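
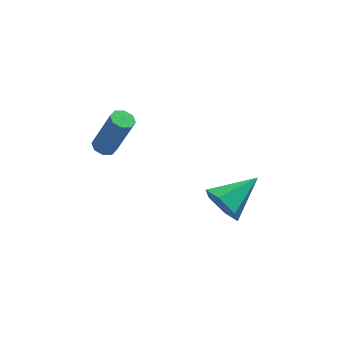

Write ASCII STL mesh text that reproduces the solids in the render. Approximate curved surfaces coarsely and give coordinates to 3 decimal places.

solid 
facet normal -0.360 0.150 -0.921
outer loop
vertex -3.209 1.184 2.407
vertex -3.592 0.83 2.499
vertex -3.542 1.354 2.565
endloop
endfacet
facet normal 0.444 0.895 -0.027
outer loop
vertex -3.209 1.184 2.407
vertex -3.542 1.354 2.565
vertex -2.444 0.864 4.369
endloop
endfacet
facet normal 0.443 0.896 -0.026
outer loop
vertex -2.444 0.864 4.369
vertex -3.542 1.354 2.565
vertex -2.777 1.033 4.527
endloop
endfacet
facet normal 0.360 -0.151 0.921
outer loop
vertex -2.444 0.864 4.369
vertex -2.777 1.033 4.527
vertex -2.828 0.51 4.461
endloop
endfacet
facet normal -0.359 0.150 -0.921
outer loop
vertex -3.542 1.354 2.565
vertex -3.592 0.83 2.499
vertex -3.905 1.217 2.684
endloop
endfacet
facet normal -0.267 0.929 0.256
outer loop
vertex -3.542 1.354 2.565
vertex -3.905 1.217 2.684
vertex -2.777 1.033 4.527
endloop
endfacet
facet normal -0.267 0.929 0.256
outer loop
vertex -2.777 1.033 4.527
vertex -3.905 1.217 2.684
vertex -3.14 0.896 4.646
endloop
endfacet
facet normal 0.359 -0.151 0.921
outer loop
vertex -2.777 1.033 4.527
vertex -3.14 0.896 4.646
vertex -2.828 0.51 4.461
endloop
endfacet
facet normal -0.359 0.150 -0.921
outer loop
vertex -3.905 1.217 2.684
vertex -3.592 0.83 2.499
vertex -4.085 0.853 2.695
endloop
endfacet
facet normal -0.821 0.418 0.389
outer loop
vertex -3.905 1.217 2.684
vertex -4.085 0.853 2.695
vertex -3.14 0.896 4.646
endloop
endfacet
facet normal -0.821 0.419 0.388
outer loop
vertex -3.14 0.896 4.646
vertex -4.085 0.853 2.695
vertex -3.32 0.533 4.657
endloop
endfacet
facet normal 0.360 -0.151 0.921
outer loop
vertex -3.14 0.896 4.646
vertex -3.32 0.533 4.657
vertex -2.828 0.51 4.461
endloop
endfacet
facet normal -0.359 0.150 -0.921
outer loop
vertex -4.085 0.853 2.695
vertex -3.592 0.83 2.499
vertex -3.976 0.476 2.591
endloop
endfacet
facet normal -0.894 -0.339 0.293
outer loop
vertex -4.085 0.853 2.695
vertex -3.976 0.476 2.591
vertex -3.32 0.533 4.657
endloop
endfacet
facet normal -0.894 -0.339 0.293
outer loop
vertex -3.32 0.533 4.657
vertex -3.976 0.476 2.591
vertex -3.211 0.156 4.553
endloop
endfacet
facet normal 0.360 -0.150 0.921
outer loop
vertex -3.32 0.533 4.657
vertex -3.211 0.156 4.553
vertex -2.828 0.51 4.461
endloop
endfacet
facet normal -0.360 0.151 -0.921
outer loop
vertex -3.976 0.476 2.591
vertex -3.592 0.83 2.499
vertex -3.643 0.307 2.433
endloop
endfacet
facet normal -0.442 -0.896 0.026
outer loop
vertex -3.976 0.476 2.591
vertex -3.643 0.307 2.433
vertex -3.211 0.156 4.553
endloop
endfacet
facet normal -0.444 -0.895 0.027
outer loop
vertex -3.211 0.156 4.553
vertex -3.643 0.307 2.433
vertex -2.878 -0.014 4.395
endloop
endfacet
facet normal 0.360 -0.150 0.921
outer loop
vertex -3.211 0.156 4.553
vertex -2.878 -0.014 4.395
vertex -2.828 0.51 4.461
endloop
endfacet
facet normal -0.359 0.151 -0.921
outer loop
vertex -3.643 0.307 2.433
vertex -3.592 0.83 2.499
vertex -3.28 0.444 2.314
endloop
endfacet
facet normal 0.267 -0.929 -0.256
outer loop
vertex -3.643 0.307 2.433
vertex -3.28 0.444 2.314
vertex -2.878 -0.014 4.395
endloop
endfacet
facet normal 0.267 -0.929 -0.256
outer loop
vertex -2.878 -0.014 4.395
vertex -3.28 0.444 2.314
vertex -2.515 0.123 4.276
endloop
endfacet
facet normal 0.359 -0.150 0.921
outer loop
vertex -2.878 -0.014 4.395
vertex -2.515 0.123 4.276
vertex -2.828 0.51 4.461
endloop
endfacet
facet normal -0.360 0.151 -0.921
outer loop
vertex -3.28 0.444 2.314
vertex -3.592 0.83 2.499
vertex -3.1 0.807 2.303
endloop
endfacet
facet normal 0.821 -0.419 -0.389
outer loop
vertex -3.28 0.444 2.314
vertex -3.1 0.807 2.303
vertex -2.515 0.123 4.276
endloop
endfacet
facet normal 0.821 -0.418 -0.388
outer loop
vertex -2.515 0.123 4.276
vertex -3.1 0.807 2.303
vertex -2.335 0.487 4.265
endloop
endfacet
facet normal 0.359 -0.150 0.921
outer loop
vertex -2.515 0.123 4.276
vertex -2.335 0.487 4.265
vertex -2.828 0.51 4.461
endloop
endfacet
facet normal -0.360 0.150 -0.921
outer loop
vertex -3.1 0.807 2.303
vertex -3.592 0.83 2.499
vertex -3.209 1.184 2.407
endloop
endfacet
facet normal 0.894 0.339 -0.293
outer loop
vertex -3.1 0.807 2.303
vertex -3.209 1.184 2.407
vertex -2.335 0.487 4.265
endloop
endfacet
facet normal 0.894 0.339 -0.293
outer loop
vertex -2.335 0.487 4.265
vertex -3.209 1.184 2.407
vertex -2.444 0.864 4.369
endloop
endfacet
facet normal 0.359 -0.150 0.921
outer loop
vertex -2.335 0.487 4.265
vertex -2.444 0.864 4.369
vertex -2.828 0.51 4.461
endloop
endfacet
facet normal -0.743 -0.549 -0.382
outer loop
vertex 1.686 0.028 -1.645
vertex 1.053 0.439 -1.004
vertex 1.201 0.856 -1.89
endloop
endfacet
facet normal 0.711 0.218 -0.669
outer loop
vertex 1.686 0.028 -1.645
vertex 1.201 0.856 -1.89
vertex 2.547 1.541 -0.236
endloop
endfacet
facet normal -0.743 -0.549 -0.382
outer loop
vertex 1.201 0.856 -1.89
vertex 1.053 0.439 -1.004
vertex 0.568 1.267 -1.249
endloop
endfacet
facet normal 0.111 0.883 -0.456
outer loop
vertex 1.201 0.856 -1.89
vertex 0.568 1.267 -1.249
vertex 2.547 1.541 -0.236
endloop
endfacet
facet normal -0.743 -0.549 -0.383
outer loop
vertex 0.568 1.267 -1.249
vertex 1.053 0.439 -1.004
vertex 0.42 0.85 -0.364
endloop
endfacet
facet normal -0.308 0.880 0.363
outer loop
vertex 0.568 1.267 -1.249
vertex 0.42 0.85 -0.364
vertex 2.547 1.541 -0.236
endloop
endfacet
facet normal -0.743 -0.548 -0.383
outer loop
vertex 0.42 0.85 -0.364
vertex 1.053 0.439 -1.004
vertex 0.904 0.022 -0.119
endloop
endfacet
facet normal -0.127 0.212 0.969
outer loop
vertex 0.42 0.85 -0.364
vertex 0.904 0.022 -0.119
vertex 2.547 1.541 -0.236
endloop
endfacet
facet normal -0.744 -0.548 -0.383
outer loop
vertex 0.904 0.022 -0.119
vertex 1.053 0.439 -1.004
vertex 1.537 -0.389 -0.76
endloop
endfacet
facet normal 0.472 -0.453 0.756
outer loop
vertex 0.904 0.022 -0.119
vertex 1.537 -0.389 -0.76
vertex 2.547 1.541 -0.236
endloop
endfacet
facet normal -0.744 -0.548 -0.383
outer loop
vertex 1.537 -0.389 -0.76
vertex 1.053 0.439 -1.004
vertex 1.686 0.028 -1.645
endloop
endfacet
facet normal 0.891 -0.450 -0.062
outer loop
vertex 1.537 -0.389 -0.76
vertex 1.686 0.028 -1.645
vertex 2.547 1.541 -0.236
endloop
endfacet

endsolid


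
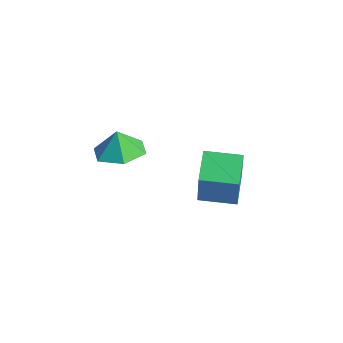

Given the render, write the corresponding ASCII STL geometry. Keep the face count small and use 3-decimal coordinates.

solid 
facet normal -0.599 0.764 0.241
outer loop
vertex -1.851 0.333 -0.265
vertex -0.62 1.321 -0.338
vertex -2.21 0.641 -2.136
endloop
endfacet
facet normal -0.779 -0.625 0.047
outer loop
vertex -1.3 -0.521 -2.502
vertex -1.851 0.333 -0.265
vertex -2.21 0.641 -2.136
endloop
endfacet
facet normal -0.599 0.764 0.241
outer loop
vertex -2.21 0.641 -2.136
vertex -0.62 1.321 -0.338
vertex -0.979 1.629 -2.209
endloop
endfacet
facet normal -0.186 0.160 -0.969
outer loop
vertex -0.979 1.629 -2.209
vertex -1.3 -0.521 -2.502
vertex -2.21 0.641 -2.136
endloop
endfacet
facet normal 0.186 -0.160 0.969
outer loop
vertex -1.851 0.333 -0.265
vertex 0.29 0.159 -0.704
vertex -0.62 1.321 -0.338
endloop
endfacet
facet normal -0.779 -0.625 0.047
outer loop
vertex -0.941 -0.829 -0.631
vertex -1.851 0.333 -0.265
vertex -1.3 -0.521 -2.502
endloop
endfacet
facet normal 0.186 -0.160 0.969
outer loop
vertex -0.941 -0.829 -0.631
vertex 0.29 0.159 -0.704
vertex -1.851 0.333 -0.265
endloop
endfacet
facet normal 0.779 0.625 -0.047
outer loop
vertex -0.62 1.321 -0.338
vertex 0.29 0.159 -0.704
vertex -0.979 1.629 -2.209
endloop
endfacet
facet normal -0.186 0.160 -0.969
outer loop
vertex -0.069 0.467 -2.575
vertex -1.3 -0.521 -2.502
vertex -0.979 1.629 -2.209
endloop
endfacet
facet normal 0.779 0.625 -0.047
outer loop
vertex -0.979 1.629 -2.209
vertex 0.29 0.159 -0.704
vertex -0.069 0.467 -2.575
endloop
endfacet
facet normal 0.599 -0.764 -0.241
outer loop
vertex -0.069 0.467 -2.575
vertex -0.941 -0.829 -0.631
vertex -1.3 -0.521 -2.502
endloop
endfacet
facet normal 0.599 -0.764 -0.241
outer loop
vertex 0.29 0.159 -0.704
vertex -0.941 -0.829 -0.631
vertex -0.069 0.467 -2.575
endloop
endfacet
facet normal 0.246 -0.085 -0.966
outer loop
vertex -1.344 -4.308 2.725
vertex -2.195 -3.734 2.458
vertex -1.27 -3.253 2.651
endloop
endfacet
facet normal 0.554 0.020 0.832
outer loop
vertex -1.344 -4.308 2.725
vertex -1.27 -3.253 2.651
vertex -2.445 -3.646 3.442
endloop
endfacet
facet normal 0.246 -0.086 -0.965
outer loop
vertex -1.27 -3.253 2.651
vertex -2.195 -3.734 2.458
vertex -2.12 -2.679 2.383
endloop
endfacet
facet normal 0.240 0.679 0.694
outer loop
vertex -1.27 -3.253 2.651
vertex -2.12 -2.679 2.383
vertex -2.445 -3.646 3.442
endloop
endfacet
facet normal 0.246 -0.086 -0.965
outer loop
vertex -2.12 -2.679 2.383
vertex -2.195 -3.734 2.458
vertex -3.045 -3.159 2.19
endloop
endfacet
facet normal -0.478 0.717 0.508
outer loop
vertex -2.12 -2.679 2.383
vertex -3.045 -3.159 2.19
vertex -2.445 -3.646 3.442
endloop
endfacet
facet normal 0.247 -0.085 -0.965
outer loop
vertex -3.045 -3.159 2.19
vertex -2.195 -3.734 2.458
vertex -3.119 -4.214 2.264
endloop
endfacet
facet normal -0.883 0.094 0.460
outer loop
vertex -3.045 -3.159 2.19
vertex -3.119 -4.214 2.264
vertex -2.445 -3.646 3.442
endloop
endfacet
facet normal 0.247 -0.085 -0.965
outer loop
vertex -3.119 -4.214 2.264
vertex -2.195 -3.734 2.458
vertex -2.269 -4.788 2.532
endloop
endfacet
facet normal -0.569 -0.564 0.598
outer loop
vertex -3.119 -4.214 2.264
vertex -2.269 -4.788 2.532
vertex -2.445 -3.646 3.442
endloop
endfacet
facet normal 0.246 -0.085 -0.966
outer loop
vertex -2.269 -4.788 2.532
vertex -2.195 -3.734 2.458
vertex -1.344 -4.308 2.725
endloop
endfacet
facet normal 0.149 -0.602 0.784
outer loop
vertex -2.269 -4.788 2.532
vertex -1.344 -4.308 2.725
vertex -2.445 -3.646 3.442
endloop
endfacet

endsolid


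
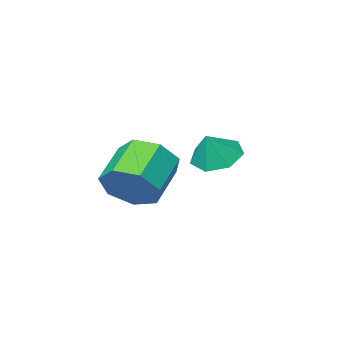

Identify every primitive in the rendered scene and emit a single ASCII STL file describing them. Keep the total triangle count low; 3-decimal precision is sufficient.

solid 
facet normal -0.492 -0.183 -0.851
outer loop
vertex -0.92 -1.87 0.047
vertex -1.618 -2.247 0.532
vertex -1.503 -1.361 0.275
endloop
endfacet
facet normal 0.681 0.720 0.135
outer loop
vertex -0.92 -1.87 0.047
vertex -1.503 -1.361 0.275
vertex -1.042 -2.033 1.528
endloop
endfacet
facet normal -0.493 -0.183 -0.851
outer loop
vertex -1.503 -1.361 0.275
vertex -1.618 -2.247 0.532
vertex -2.173 -1.519 0.697
endloop
endfacet
facet normal 0.074 0.890 0.450
outer loop
vertex -1.503 -1.361 0.275
vertex -2.173 -1.519 0.697
vertex -1.042 -2.033 1.528
endloop
endfacet
facet normal -0.493 -0.183 -0.851
outer loop
vertex -2.173 -1.519 0.697
vertex -1.618 -2.247 0.532
vertex -2.425 -2.225 0.995
endloop
endfacet
facet normal -0.373 0.471 0.799
outer loop
vertex -2.173 -1.519 0.697
vertex -2.425 -2.225 0.995
vertex -1.042 -2.033 1.528
endloop
endfacet
facet normal -0.493 -0.182 -0.851
outer loop
vertex -2.425 -2.225 0.995
vertex -1.618 -2.247 0.532
vertex -2.07 -2.948 0.944
endloop
endfacet
facet normal -0.323 -0.224 0.919
outer loop
vertex -2.425 -2.225 0.995
vertex -2.07 -2.948 0.944
vertex -1.042 -2.033 1.528
endloop
endfacet
facet normal -0.492 -0.183 -0.851
outer loop
vertex -2.07 -2.948 0.944
vertex -1.618 -2.247 0.532
vertex -1.374 -3.143 0.584
endloop
endfacet
facet normal 0.185 -0.668 0.720
outer loop
vertex -2.07 -2.948 0.944
vertex -1.374 -3.143 0.584
vertex -1.042 -2.033 1.528
endloop
endfacet
facet normal -0.493 -0.184 -0.850
outer loop
vertex -1.374 -3.143 0.584
vertex -1.618 -2.247 0.532
vertex -0.863 -2.663 0.184
endloop
endfacet
facet normal 0.772 -0.530 0.351
outer loop
vertex -1.374 -3.143 0.584
vertex -0.863 -2.663 0.184
vertex -1.042 -2.033 1.528
endloop
endfacet
facet normal -0.493 -0.182 -0.851
outer loop
vertex -0.863 -2.663 0.184
vertex -1.618 -2.247 0.532
vertex -0.92 -1.87 0.047
endloop
endfacet
facet normal 0.992 0.087 0.091
outer loop
vertex -0.863 -2.663 0.184
vertex -0.92 -1.87 0.047
vertex -1.042 -2.033 1.528
endloop
endfacet
facet normal 0.727 0.466 -0.504
outer loop
vertex 2.755 -1.462 0.935
vertex 2.151 -1.449 0.076
vertex 2.22 -0.731 0.839
endloop
endfacet
facet normal 0.356 0.373 0.857
outer loop
vertex 2.755 -1.462 0.935
vertex 2.22 -0.731 0.839
vertex 1.533 -2.244 1.782
endloop
endfacet
facet normal 0.356 0.373 0.857
outer loop
vertex 1.533 -2.244 1.782
vertex 2.22 -0.731 0.839
vertex 0.998 -1.513 1.686
endloop
endfacet
facet normal -0.727 -0.466 0.505
outer loop
vertex 1.533 -2.244 1.782
vertex 0.998 -1.513 1.686
vertex 0.929 -2.231 0.924
endloop
endfacet
facet normal 0.728 0.465 -0.504
outer loop
vertex 2.22 -0.731 0.839
vertex 2.151 -1.449 0.076
vertex 1.634 -0.54 0.169
endloop
endfacet
facet normal -0.237 0.860 0.452
outer loop
vertex 2.22 -0.731 0.839
vertex 1.634 -0.54 0.169
vertex 0.998 -1.513 1.686
endloop
endfacet
facet normal -0.237 0.860 0.452
outer loop
vertex 0.998 -1.513 1.686
vertex 1.634 -0.54 0.169
vertex 0.411 -1.322 1.016
endloop
endfacet
facet normal -0.727 -0.465 0.504
outer loop
vertex 0.998 -1.513 1.686
vertex 0.411 -1.322 1.016
vertex 0.929 -2.231 0.924
endloop
endfacet
facet normal 0.727 0.465 -0.504
outer loop
vertex 1.634 -0.54 0.169
vertex 2.151 -1.449 0.076
vertex 1.437 -1.034 -0.571
endloop
endfacet
facet normal -0.651 0.700 -0.294
outer loop
vertex 1.634 -0.54 0.169
vertex 1.437 -1.034 -0.571
vertex 0.411 -1.322 1.016
endloop
endfacet
facet normal -0.651 0.700 -0.294
outer loop
vertex 0.411 -1.322 1.016
vertex 1.437 -1.034 -0.571
vertex 0.214 -1.816 0.276
endloop
endfacet
facet normal -0.727 -0.465 0.504
outer loop
vertex 0.411 -1.322 1.016
vertex 0.214 -1.816 0.276
vertex 0.929 -2.231 0.924
endloop
endfacet
facet normal 0.727 0.465 -0.504
outer loop
vertex 1.437 -1.034 -0.571
vertex 2.151 -1.449 0.076
vertex 1.778 -1.84 -0.823
endloop
endfacet
facet normal -0.575 0.013 -0.818
outer loop
vertex 1.437 -1.034 -0.571
vertex 1.778 -1.84 -0.823
vertex 0.214 -1.816 0.276
endloop
endfacet
facet normal -0.575 0.013 -0.818
outer loop
vertex 0.214 -1.816 0.276
vertex 1.778 -1.84 -0.823
vertex 0.555 -2.622 0.024
endloop
endfacet
facet normal -0.727 -0.465 0.504
outer loop
vertex 0.214 -1.816 0.276
vertex 0.555 -2.622 0.024
vertex 0.929 -2.231 0.924
endloop
endfacet
facet normal 0.728 0.465 -0.504
outer loop
vertex 1.778 -1.84 -0.823
vertex 2.151 -1.449 0.076
vertex 2.4 -2.352 -0.398
endloop
endfacet
facet normal -0.066 -0.684 -0.727
outer loop
vertex 1.778 -1.84 -0.823
vertex 2.4 -2.352 -0.398
vertex 0.555 -2.622 0.024
endloop
endfacet
facet normal -0.066 -0.684 -0.727
outer loop
vertex 0.555 -2.622 0.024
vertex 2.4 -2.352 -0.398
vertex 1.178 -3.134 0.449
endloop
endfacet
facet normal -0.727 -0.466 0.504
outer loop
vertex 0.555 -2.622 0.024
vertex 1.178 -3.134 0.449
vertex 0.929 -2.231 0.924
endloop
endfacet
facet normal 0.728 0.465 -0.504
outer loop
vertex 2.4 -2.352 -0.398
vertex 2.151 -1.449 0.076
vertex 2.835 -2.184 0.385
endloop
endfacet
facet normal 0.493 -0.866 -0.088
outer loop
vertex 2.4 -2.352 -0.398
vertex 2.835 -2.184 0.385
vertex 1.178 -3.134 0.449
endloop
endfacet
facet normal 0.493 -0.866 -0.088
outer loop
vertex 1.178 -3.134 0.449
vertex 2.835 -2.184 0.385
vertex 1.613 -2.966 1.232
endloop
endfacet
facet normal -0.727 -0.466 0.504
outer loop
vertex 1.178 -3.134 0.449
vertex 1.613 -2.966 1.232
vertex 0.929 -2.231 0.924
endloop
endfacet
facet normal 0.728 0.465 -0.505
outer loop
vertex 2.835 -2.184 0.385
vertex 2.151 -1.449 0.076
vertex 2.755 -1.462 0.935
endloop
endfacet
facet normal 0.681 -0.395 0.617
outer loop
vertex 2.835 -2.184 0.385
vertex 2.755 -1.462 0.935
vertex 1.613 -2.966 1.232
endloop
endfacet
facet normal 0.681 -0.395 0.617
outer loop
vertex 1.613 -2.966 1.232
vertex 2.755 -1.462 0.935
vertex 1.533 -2.244 1.782
endloop
endfacet
facet normal -0.727 -0.465 0.505
outer loop
vertex 1.613 -2.966 1.232
vertex 1.533 -2.244 1.782
vertex 0.929 -2.231 0.924
endloop
endfacet

endsolid


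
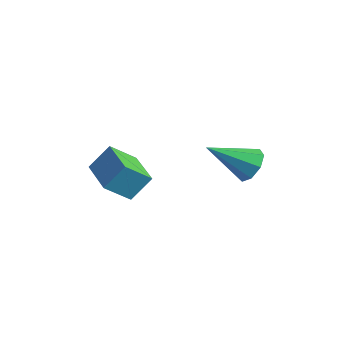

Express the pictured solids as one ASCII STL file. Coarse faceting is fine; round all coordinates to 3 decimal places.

solid 
facet normal 0.437 0.708 -0.556
outer loop
vertex 4.228 1.148 2.439
vertex 3.623 1.669 2.627
vertex 4.349 1.48 2.957
endloop
endfacet
facet normal 0.671 -0.686 0.283
outer loop
vertex 4.228 1.148 2.439
vertex 4.349 1.48 2.957
vertex 2.737 0.231 3.753
endloop
endfacet
facet normal 0.437 0.707 -0.556
outer loop
vertex 4.349 1.48 2.957
vertex 3.623 1.669 2.627
vertex 4.045 1.923 3.282
endloop
endfacet
facet normal 0.558 -0.207 0.804
outer loop
vertex 4.349 1.48 2.957
vertex 4.045 1.923 3.282
vertex 2.737 0.231 3.753
endloop
endfacet
facet normal 0.435 0.709 -0.555
outer loop
vertex 4.045 1.923 3.282
vertex 3.623 1.669 2.627
vertex 3.493 2.216 3.223
endloop
endfacet
facet normal 0.028 0.248 0.968
outer loop
vertex 4.045 1.923 3.282
vertex 3.493 2.216 3.223
vertex 2.737 0.231 3.753
endloop
endfacet
facet normal 0.437 0.708 -0.555
outer loop
vertex 3.493 2.216 3.223
vertex 3.623 1.669 2.627
vertex 3.018 2.189 2.814
endloop
endfacet
facet normal -0.608 0.413 0.679
outer loop
vertex 3.493 2.216 3.223
vertex 3.018 2.189 2.814
vertex 2.737 0.231 3.753
endloop
endfacet
facet normal 0.437 0.708 -0.556
outer loop
vertex 3.018 2.189 2.814
vertex 3.623 1.669 2.627
vertex 2.897 1.857 2.296
endloop
endfacet
facet normal -0.976 0.191 0.106
outer loop
vertex 3.018 2.189 2.814
vertex 2.897 1.857 2.296
vertex 2.737 0.231 3.753
endloop
endfacet
facet normal 0.436 0.708 -0.555
outer loop
vertex 2.897 1.857 2.296
vertex 3.623 1.669 2.627
vertex 3.201 1.415 1.971
endloop
endfacet
facet normal -0.863 -0.288 -0.416
outer loop
vertex 2.897 1.857 2.296
vertex 3.201 1.415 1.971
vertex 2.737 0.231 3.753
endloop
endfacet
facet normal 0.436 0.708 -0.555
outer loop
vertex 3.201 1.415 1.971
vertex 3.623 1.669 2.627
vertex 3.753 1.121 2.03
endloop
endfacet
facet normal -0.334 -0.743 -0.580
outer loop
vertex 3.201 1.415 1.971
vertex 3.753 1.121 2.03
vertex 2.737 0.231 3.753
endloop
endfacet
facet normal 0.437 0.708 -0.555
outer loop
vertex 3.753 1.121 2.03
vertex 3.623 1.669 2.627
vertex 4.228 1.148 2.439
endloop
endfacet
facet normal 0.302 -0.908 -0.291
outer loop
vertex 3.753 1.121 2.03
vertex 4.228 1.148 2.439
vertex 2.737 0.231 3.753
endloop
endfacet
facet normal -0.940 0.341 0.020
outer loop
vertex 0.588 -2.568 3.921
vertex 0.922 -1.595 3.047
vertex 0.294 -3.322 2.968
endloop
endfacet
facet normal -0.248 -0.721 0.647
outer loop
vertex 1.958 -3.925 2.933
vertex 0.588 -2.568 3.921
vertex 0.294 -3.322 2.968
endloop
endfacet
facet normal -0.940 0.341 0.019
outer loop
vertex 0.294 -3.322 2.968
vertex 0.922 -1.595 3.047
vertex 0.629 -2.349 2.095
endloop
endfacet
facet normal -0.235 -0.603 -0.762
outer loop
vertex 0.629 -2.349 2.095
vertex 1.958 -3.925 2.933
vertex 0.294 -3.322 2.968
endloop
endfacet
facet normal 0.235 0.604 0.762
outer loop
vertex 0.588 -2.568 3.921
vertex 2.586 -2.198 3.012
vertex 0.922 -1.595 3.047
endloop
endfacet
facet normal -0.247 -0.721 0.647
outer loop
vertex 2.251 -3.171 3.885
vertex 0.588 -2.568 3.921
vertex 1.958 -3.925 2.933
endloop
endfacet
facet normal 0.235 0.603 0.762
outer loop
vertex 2.251 -3.171 3.885
vertex 2.586 -2.198 3.012
vertex 0.588 -2.568 3.921
endloop
endfacet
facet normal 0.248 0.721 -0.647
outer loop
vertex 0.922 -1.595 3.047
vertex 2.586 -2.198 3.012
vertex 0.629 -2.349 2.095
endloop
endfacet
facet normal -0.235 -0.604 -0.762
outer loop
vertex 2.292 -2.952 2.059
vertex 1.958 -3.925 2.933
vertex 0.629 -2.349 2.095
endloop
endfacet
facet normal 0.248 0.721 -0.647
outer loop
vertex 0.629 -2.349 2.095
vertex 2.586 -2.198 3.012
vertex 2.292 -2.952 2.059
endloop
endfacet
facet normal 0.940 -0.340 -0.020
outer loop
vertex 2.292 -2.952 2.059
vertex 2.251 -3.171 3.885
vertex 1.958 -3.925 2.933
endloop
endfacet
facet normal 0.940 -0.341 -0.020
outer loop
vertex 2.586 -2.198 3.012
vertex 2.251 -3.171 3.885
vertex 2.292 -2.952 2.059
endloop
endfacet

endsolid


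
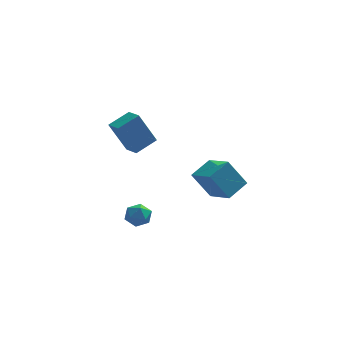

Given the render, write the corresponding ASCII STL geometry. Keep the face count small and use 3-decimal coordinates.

solid 
facet normal -0.498 0.839 -0.218
outer loop
vertex -1.258 3.17 -0.712
vertex -0.37 3.816 -0.256
vertex -0.479 3.219 -2.301
endloop
endfacet
facet normal -0.747 -0.544 -0.383
outer loop
vertex -0.03 2.464 -2.104
vertex -1.258 3.17 -0.712
vertex -0.479 3.219 -2.301
endloop
endfacet
facet normal -0.498 0.839 -0.218
outer loop
vertex -0.479 3.219 -2.301
vertex -0.37 3.816 -0.256
vertex 0.41 3.866 -1.844
endloop
endfacet
facet normal 0.441 0.028 -0.897
outer loop
vertex 0.41 3.866 -1.844
vertex -0.03 2.464 -2.104
vertex -0.479 3.219 -2.301
endloop
endfacet
facet normal -0.441 -0.028 0.897
outer loop
vertex -1.258 3.17 -0.712
vertex 0.079 3.061 -0.059
vertex -0.37 3.816 -0.256
endloop
endfacet
facet normal -0.747 -0.542 -0.384
outer loop
vertex -0.81 2.414 -0.516
vertex -1.258 3.17 -0.712
vertex -0.03 2.464 -2.104
endloop
endfacet
facet normal -0.441 -0.028 0.897
outer loop
vertex -0.81 2.414 -0.516
vertex 0.079 3.061 -0.059
vertex -1.258 3.17 -0.712
endloop
endfacet
facet normal 0.746 0.544 0.384
outer loop
vertex -0.37 3.816 -0.256
vertex 0.079 3.061 -0.059
vertex 0.41 3.866 -1.844
endloop
endfacet
facet normal 0.440 0.028 -0.897
outer loop
vertex 0.858 3.11 -1.648
vertex -0.03 2.464 -2.104
vertex 0.41 3.866 -1.844
endloop
endfacet
facet normal 0.748 0.542 0.383
outer loop
vertex 0.41 3.866 -1.844
vertex 0.079 3.061 -0.059
vertex 0.858 3.11 -1.648
endloop
endfacet
facet normal 0.498 -0.839 0.218
outer loop
vertex 0.858 3.11 -1.648
vertex -0.81 2.414 -0.516
vertex -0.03 2.464 -2.104
endloop
endfacet
facet normal 0.498 -0.839 0.218
outer loop
vertex 0.079 3.061 -0.059
vertex -0.81 2.414 -0.516
vertex 0.858 3.11 -1.648
endloop
endfacet
facet normal -0.541 0.039 0.840
outer loop
vertex 3.107 -1.974 -0.951
vertex 3.869 -1.212 -0.496
vertex 2.346 -0.89 -1.491
endloop
endfacet
facet normal -0.652 -0.651 -0.389
outer loop
vertex 3.151 -0.948 -2.744
vertex 3.107 -1.974 -0.951
vertex 2.346 -0.89 -1.491
endloop
endfacet
facet normal -0.541 0.039 0.840
outer loop
vertex 2.346 -0.89 -1.491
vertex 3.869 -1.212 -0.496
vertex 3.108 -0.128 -1.036
endloop
endfacet
facet normal -0.533 0.758 -0.377
outer loop
vertex 3.108 -0.128 -1.036
vertex 3.151 -0.948 -2.744
vertex 2.346 -0.89 -1.491
endloop
endfacet
facet normal 0.533 -0.758 0.377
outer loop
vertex 3.107 -1.974 -0.951
vertex 4.674 -1.27 -1.749
vertex 3.869 -1.212 -0.496
endloop
endfacet
facet normal -0.652 -0.651 -0.389
outer loop
vertex 3.912 -2.032 -2.204
vertex 3.107 -1.974 -0.951
vertex 3.151 -0.948 -2.744
endloop
endfacet
facet normal 0.533 -0.758 0.377
outer loop
vertex 3.912 -2.032 -2.204
vertex 4.674 -1.27 -1.749
vertex 3.107 -1.974 -0.951
endloop
endfacet
facet normal 0.652 0.651 0.389
outer loop
vertex 3.869 -1.212 -0.496
vertex 4.674 -1.27 -1.749
vertex 3.108 -0.128 -1.036
endloop
endfacet
facet normal -0.533 0.758 -0.377
outer loop
vertex 3.913 -0.186 -2.289
vertex 3.151 -0.948 -2.744
vertex 3.108 -0.128 -1.036
endloop
endfacet
facet normal 0.652 0.651 0.389
outer loop
vertex 3.108 -0.128 -1.036
vertex 4.674 -1.27 -1.749
vertex 3.913 -0.186 -2.289
endloop
endfacet
facet normal 0.541 -0.039 -0.840
outer loop
vertex 3.913 -0.186 -2.289
vertex 3.912 -2.032 -2.204
vertex 3.151 -0.948 -2.744
endloop
endfacet
facet normal 0.541 -0.039 -0.840
outer loop
vertex 4.674 -1.27 -1.749
vertex 3.912 -2.032 -2.204
vertex 3.913 -0.186 -2.289
endloop
endfacet
facet normal -0.919 0.387 0.081
outer loop
vertex -0.16 -2.25 -2.841
vertex -0.409 -2.809 -2.994
vertex -0.296 -2.668 -2.389
endloop
endfacet
facet normal -0.464 0.716 0.522
outer loop
vertex -0.16 -2.25 -2.841
vertex -0.296 -2.668 -2.389
vertex 0.242 -2.339 -2.362
endloop
endfacet
facet normal 0.064 0.989 0.130
outer loop
vertex -0.16 -2.25 -2.841
vertex 0.242 -2.339 -2.362
vertex 0.461 -2.276 -2.951
endloop
endfacet
facet normal -0.063 0.831 -0.553
outer loop
vertex -0.16 -2.25 -2.841
vertex 0.461 -2.276 -2.951
vertex 0.059 -2.566 -3.341
endloop
endfacet
facet normal -0.671 0.458 -0.583
outer loop
vertex -0.16 -2.25 -2.841
vertex 0.059 -2.566 -3.341
vertex -0.409 -2.809 -2.994
endloop
endfacet
facet normal -0.184 0.223 0.957
outer loop
vertex 0.242 -2.339 -2.362
vertex -0.296 -2.668 -2.389
vertex 0.241 -2.954 -2.219
endloop
endfacet
facet normal -0.919 -0.309 0.244
outer loop
vertex -0.296 -2.668 -2.389
vertex -0.409 -2.809 -2.994
vertex -0.161 -3.244 -2.609
endloop
endfacet
facet normal -0.518 -0.193 -0.833
outer loop
vertex -0.409 -2.809 -2.994
vertex 0.059 -2.566 -3.341
vertex 0.058 -3.181 -3.198
endloop
endfacet
facet normal 0.466 0.409 -0.785
outer loop
vertex 0.059 -2.566 -3.341
vertex 0.461 -2.276 -2.951
vertex 0.596 -2.852 -3.171
endloop
endfacet
facet normal 0.672 0.667 0.321
outer loop
vertex 0.461 -2.276 -2.951
vertex 0.242 -2.339 -2.362
vertex 0.709 -2.711 -2.566
endloop
endfacet
facet normal 0.063 -0.831 0.553
outer loop
vertex 0.46 -3.27 -2.719
vertex 0.241 -2.954 -2.219
vertex -0.161 -3.244 -2.609
endloop
endfacet
facet normal -0.064 -0.989 -0.130
outer loop
vertex 0.46 -3.27 -2.719
vertex -0.161 -3.244 -2.609
vertex 0.058 -3.181 -3.198
endloop
endfacet
facet normal 0.464 -0.716 -0.522
outer loop
vertex 0.46 -3.27 -2.719
vertex 0.058 -3.181 -3.198
vertex 0.596 -2.852 -3.171
endloop
endfacet
facet normal 0.919 -0.387 -0.081
outer loop
vertex 0.46 -3.27 -2.719
vertex 0.596 -2.852 -3.171
vertex 0.709 -2.711 -2.566
endloop
endfacet
facet normal 0.671 -0.458 0.583
outer loop
vertex 0.46 -3.27 -2.719
vertex 0.709 -2.711 -2.566
vertex 0.241 -2.954 -2.219
endloop
endfacet
facet normal -0.466 -0.409 0.785
outer loop
vertex -0.161 -3.244 -2.609
vertex 0.241 -2.954 -2.219
vertex -0.296 -2.668 -2.389
endloop
endfacet
facet normal -0.672 -0.667 -0.321
outer loop
vertex 0.058 -3.181 -3.198
vertex -0.161 -3.244 -2.609
vertex -0.409 -2.809 -2.994
endloop
endfacet
facet normal 0.184 -0.223 -0.957
outer loop
vertex 0.596 -2.852 -3.171
vertex 0.058 -3.181 -3.198
vertex 0.059 -2.566 -3.341
endloop
endfacet
facet normal 0.919 0.309 -0.244
outer loop
vertex 0.709 -2.711 -2.566
vertex 0.596 -2.852 -3.171
vertex 0.461 -2.276 -2.951
endloop
endfacet
facet normal 0.518 0.193 0.833
outer loop
vertex 0.241 -2.954 -2.219
vertex 0.709 -2.711 -2.566
vertex 0.242 -2.339 -2.362
endloop
endfacet

endsolid


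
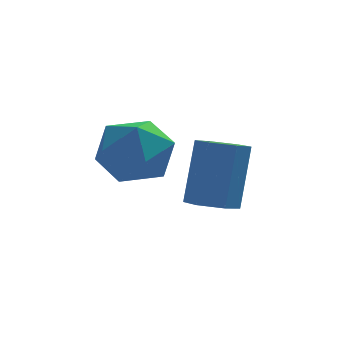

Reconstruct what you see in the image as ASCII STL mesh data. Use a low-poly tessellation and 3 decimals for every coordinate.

solid 
facet normal -0.168 -0.330 -0.929
outer loop
vertex 1.0 -1.466 -1.019
vertex 0.394 -1.357 -0.948
vertex 0.764 -0.913 -1.173
endloop
endfacet
facet normal 0.909 0.311 -0.276
outer loop
vertex 1.0 -1.466 -1.019
vertex 0.764 -0.913 -1.173
vertex 1.293 -0.892 0.597
endloop
endfacet
facet normal 0.909 0.312 -0.275
outer loop
vertex 1.293 -0.892 0.597
vertex 0.764 -0.913 -1.173
vertex 1.057 -0.34 0.444
endloop
endfacet
facet normal 0.168 0.329 0.929
outer loop
vertex 1.293 -0.892 0.597
vertex 1.057 -0.34 0.444
vertex 0.686 -0.783 0.668
endloop
endfacet
facet normal -0.168 -0.330 -0.929
outer loop
vertex 0.764 -0.913 -1.173
vertex 0.394 -1.357 -0.948
vertex 0.158 -0.804 -1.102
endloop
endfacet
facet normal 0.126 0.928 -0.352
outer loop
vertex 0.764 -0.913 -1.173
vertex 0.158 -0.804 -1.102
vertex 1.057 -0.34 0.444
endloop
endfacet
facet normal 0.126 0.928 -0.352
outer loop
vertex 1.057 -0.34 0.444
vertex 0.158 -0.804 -1.102
vertex 0.451 -0.231 0.515
endloop
endfacet
facet normal 0.168 0.329 0.929
outer loop
vertex 1.057 -0.34 0.444
vertex 0.451 -0.231 0.515
vertex 0.686 -0.783 0.668
endloop
endfacet
facet normal -0.168 -0.330 -0.929
outer loop
vertex 0.158 -0.804 -1.102
vertex 0.394 -1.357 -0.948
vertex -0.213 -1.248 -0.877
endloop
endfacet
facet normal -0.784 0.616 -0.076
outer loop
vertex 0.158 -0.804 -1.102
vertex -0.213 -1.248 -0.877
vertex 0.451 -0.231 0.515
endloop
endfacet
facet normal -0.783 0.617 -0.077
outer loop
vertex 0.451 -0.231 0.515
vertex -0.213 -1.248 -0.877
vertex 0.08 -0.674 0.739
endloop
endfacet
facet normal 0.168 0.329 0.929
outer loop
vertex 0.451 -0.231 0.515
vertex 0.08 -0.674 0.739
vertex 0.686 -0.783 0.668
endloop
endfacet
facet normal -0.168 -0.329 -0.929
outer loop
vertex -0.213 -1.248 -0.877
vertex 0.394 -1.357 -0.948
vertex 0.023 -1.8 -0.724
endloop
endfacet
facet normal -0.909 -0.312 0.276
outer loop
vertex -0.213 -1.248 -0.877
vertex 0.023 -1.8 -0.724
vertex 0.08 -0.674 0.739
endloop
endfacet
facet normal -0.910 -0.312 0.275
outer loop
vertex 0.08 -0.674 0.739
vertex 0.023 -1.8 -0.724
vertex 0.316 -1.227 0.893
endloop
endfacet
facet normal 0.168 0.330 0.929
outer loop
vertex 0.08 -0.674 0.739
vertex 0.316 -1.227 0.893
vertex 0.686 -0.783 0.668
endloop
endfacet
facet normal -0.168 -0.329 -0.929
outer loop
vertex 0.023 -1.8 -0.724
vertex 0.394 -1.357 -0.948
vertex 0.629 -1.909 -0.795
endloop
endfacet
facet normal -0.126 -0.928 0.352
outer loop
vertex 0.023 -1.8 -0.724
vertex 0.629 -1.909 -0.795
vertex 0.316 -1.227 0.893
endloop
endfacet
facet normal -0.126 -0.928 0.352
outer loop
vertex 0.316 -1.227 0.893
vertex 0.629 -1.909 -0.795
vertex 0.922 -1.336 0.822
endloop
endfacet
facet normal 0.168 0.330 0.929
outer loop
vertex 0.316 -1.227 0.893
vertex 0.922 -1.336 0.822
vertex 0.686 -0.783 0.668
endloop
endfacet
facet normal -0.168 -0.329 -0.929
outer loop
vertex 0.629 -1.909 -0.795
vertex 0.394 -1.357 -0.948
vertex 1.0 -1.466 -1.019
endloop
endfacet
facet normal 0.783 -0.617 0.077
outer loop
vertex 0.629 -1.909 -0.795
vertex 1.0 -1.466 -1.019
vertex 0.922 -1.336 0.822
endloop
endfacet
facet normal 0.784 -0.616 0.077
outer loop
vertex 0.922 -1.336 0.822
vertex 1.0 -1.466 -1.019
vertex 1.293 -0.892 0.597
endloop
endfacet
facet normal 0.168 0.330 0.929
outer loop
vertex 0.922 -1.336 0.822
vertex 1.293 -0.892 0.597
vertex 0.686 -0.783 0.668
endloop
endfacet
facet normal -0.732 0.672 0.114
outer loop
vertex -1.505 -2.019 1.326
vertex -2.136 -2.664 1.078
vertex -1.901 -2.561 1.978
endloop
endfacet
facet normal -0.189 0.809 0.557
outer loop
vertex -1.505 -2.019 1.326
vertex -1.901 -2.561 1.978
vertex -0.985 -2.374 2.018
endloop
endfacet
facet normal 0.399 0.902 0.163
outer loop
vertex -1.505 -2.019 1.326
vertex -0.985 -2.374 2.018
vertex -0.654 -2.362 1.143
endloop
endfacet
facet normal 0.220 0.824 -0.523
outer loop
vertex -1.505 -2.019 1.326
vertex -0.654 -2.362 1.143
vertex -1.365 -2.541 0.562
endloop
endfacet
facet normal -0.479 0.681 -0.553
outer loop
vertex -1.505 -2.019 1.326
vertex -1.365 -2.541 0.562
vertex -2.136 -2.664 1.078
endloop
endfacet
facet normal -0.090 0.234 0.968
outer loop
vertex -0.985 -2.374 2.018
vertex -1.901 -2.561 1.978
vertex -1.295 -3.239 2.198
endloop
endfacet
facet normal -0.968 0.013 0.251
outer loop
vertex -1.901 -2.561 1.978
vertex -2.136 -2.664 1.078
vertex -2.006 -3.418 1.617
endloop
endfacet
facet normal -0.559 0.028 -0.829
outer loop
vertex -2.136 -2.664 1.078
vertex -1.365 -2.541 0.562
vertex -1.675 -3.406 0.742
endloop
endfacet
facet normal 0.572 0.258 -0.779
outer loop
vertex -1.365 -2.541 0.562
vertex -0.654 -2.362 1.143
vertex -0.759 -3.219 0.782
endloop
endfacet
facet normal 0.861 0.385 0.331
outer loop
vertex -0.654 -2.362 1.143
vertex -0.985 -2.374 2.018
vertex -0.524 -3.116 1.682
endloop
endfacet
facet normal -0.220 -0.824 0.523
outer loop
vertex -1.155 -3.761 1.434
vertex -1.295 -3.239 2.198
vertex -2.006 -3.418 1.617
endloop
endfacet
facet normal -0.399 -0.902 -0.163
outer loop
vertex -1.155 -3.761 1.434
vertex -2.006 -3.418 1.617
vertex -1.675 -3.406 0.742
endloop
endfacet
facet normal 0.189 -0.809 -0.557
outer loop
vertex -1.155 -3.761 1.434
vertex -1.675 -3.406 0.742
vertex -0.759 -3.219 0.782
endloop
endfacet
facet normal 0.732 -0.672 -0.114
outer loop
vertex -1.155 -3.761 1.434
vertex -0.759 -3.219 0.782
vertex -0.524 -3.116 1.682
endloop
endfacet
facet normal 0.479 -0.681 0.553
outer loop
vertex -1.155 -3.761 1.434
vertex -0.524 -3.116 1.682
vertex -1.295 -3.239 2.198
endloop
endfacet
facet normal -0.572 -0.258 0.779
outer loop
vertex -2.006 -3.418 1.617
vertex -1.295 -3.239 2.198
vertex -1.901 -2.561 1.978
endloop
endfacet
facet normal -0.861 -0.385 -0.331
outer loop
vertex -1.675 -3.406 0.742
vertex -2.006 -3.418 1.617
vertex -2.136 -2.664 1.078
endloop
endfacet
facet normal 0.090 -0.234 -0.968
outer loop
vertex -0.759 -3.219 0.782
vertex -1.675 -3.406 0.742
vertex -1.365 -2.541 0.562
endloop
endfacet
facet normal 0.968 -0.013 -0.251
outer loop
vertex -0.524 -3.116 1.682
vertex -0.759 -3.219 0.782
vertex -0.654 -2.362 1.143
endloop
endfacet
facet normal 0.559 -0.028 0.829
outer loop
vertex -1.295 -3.239 2.198
vertex -0.524 -3.116 1.682
vertex -0.985 -2.374 2.018
endloop
endfacet

endsolid


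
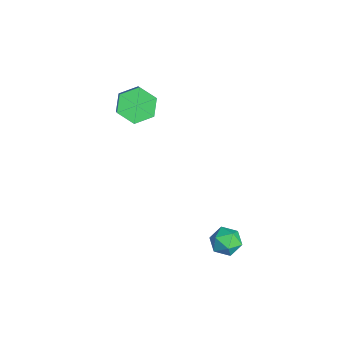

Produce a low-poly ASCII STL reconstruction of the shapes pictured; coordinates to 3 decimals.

solid 
facet normal -0.718 0.091 -0.690
outer loop
vertex -1.65 -2.925 2.536
vertex -2.161 -3.593 2.979
vertex -2.269 -2.678 3.212
endloop
endfacet
facet normal 0.245 0.961 -0.127
outer loop
vertex -1.65 -2.925 2.536
vertex -2.269 -2.678 3.212
vertex -0.588 -3.06 3.558
endloop
endfacet
facet normal 0.245 0.961 -0.127
outer loop
vertex -0.588 -3.06 3.558
vertex -2.269 -2.678 3.212
vertex -1.208 -2.813 4.234
endloop
endfacet
facet normal 0.717 -0.091 0.691
outer loop
vertex -0.588 -3.06 3.558
vertex -1.208 -2.813 4.234
vertex -1.099 -3.727 4.001
endloop
endfacet
facet normal -0.717 0.091 -0.691
outer loop
vertex -2.269 -2.678 3.212
vertex -2.161 -3.593 2.979
vertex -2.781 -3.345 3.655
endloop
endfacet
facet normal -0.442 0.706 0.553
outer loop
vertex -2.269 -2.678 3.212
vertex -2.781 -3.345 3.655
vertex -1.208 -2.813 4.234
endloop
endfacet
facet normal -0.442 0.706 0.553
outer loop
vertex -1.208 -2.813 4.234
vertex -2.781 -3.345 3.655
vertex -1.719 -3.48 4.677
endloop
endfacet
facet normal 0.717 -0.091 0.691
outer loop
vertex -1.208 -2.813 4.234
vertex -1.719 -3.48 4.677
vertex -1.099 -3.727 4.001
endloop
endfacet
facet normal -0.717 0.091 -0.691
outer loop
vertex -2.781 -3.345 3.655
vertex -2.161 -3.593 2.979
vertex -2.672 -4.26 3.422
endloop
endfacet
facet normal -0.687 -0.255 0.680
outer loop
vertex -2.781 -3.345 3.655
vertex -2.672 -4.26 3.422
vertex -1.719 -3.48 4.677
endloop
endfacet
facet normal -0.687 -0.255 0.680
outer loop
vertex -1.719 -3.48 4.677
vertex -2.672 -4.26 3.422
vertex -1.61 -4.395 4.444
endloop
endfacet
facet normal 0.717 -0.090 0.691
outer loop
vertex -1.719 -3.48 4.677
vertex -1.61 -4.395 4.444
vertex -1.099 -3.727 4.001
endloop
endfacet
facet normal -0.717 0.091 -0.691
outer loop
vertex -2.672 -4.26 3.422
vertex -2.161 -3.593 2.979
vertex -2.052 -4.507 2.746
endloop
endfacet
facet normal -0.244 -0.961 0.127
outer loop
vertex -2.672 -4.26 3.422
vertex -2.052 -4.507 2.746
vertex -1.61 -4.395 4.444
endloop
endfacet
facet normal -0.245 -0.961 0.127
outer loop
vertex -1.61 -4.395 4.444
vertex -2.052 -4.507 2.746
vertex -0.991 -4.642 3.768
endloop
endfacet
facet normal 0.718 -0.091 0.690
outer loop
vertex -1.61 -4.395 4.444
vertex -0.991 -4.642 3.768
vertex -1.099 -3.727 4.001
endloop
endfacet
facet normal -0.717 0.091 -0.691
outer loop
vertex -2.052 -4.507 2.746
vertex -2.161 -3.593 2.979
vertex -1.541 -3.84 2.303
endloop
endfacet
facet normal 0.443 -0.706 -0.553
outer loop
vertex -2.052 -4.507 2.746
vertex -1.541 -3.84 2.303
vertex -0.991 -4.642 3.768
endloop
endfacet
facet normal 0.442 -0.706 -0.553
outer loop
vertex -0.991 -4.642 3.768
vertex -1.541 -3.84 2.303
vertex -0.479 -3.975 3.325
endloop
endfacet
facet normal 0.717 -0.091 0.691
outer loop
vertex -0.991 -4.642 3.768
vertex -0.479 -3.975 3.325
vertex -1.099 -3.727 4.001
endloop
endfacet
facet normal -0.717 0.090 -0.691
outer loop
vertex -1.541 -3.84 2.303
vertex -2.161 -3.593 2.979
vertex -1.65 -2.925 2.536
endloop
endfacet
facet normal 0.687 0.255 -0.680
outer loop
vertex -1.541 -3.84 2.303
vertex -1.65 -2.925 2.536
vertex -0.479 -3.975 3.325
endloop
endfacet
facet normal 0.687 0.255 -0.680
outer loop
vertex -0.479 -3.975 3.325
vertex -1.65 -2.925 2.536
vertex -0.588 -3.06 3.558
endloop
endfacet
facet normal 0.717 -0.091 0.691
outer loop
vertex -0.479 -3.975 3.325
vertex -0.588 -3.06 3.558
vertex -1.099 -3.727 4.001
endloop
endfacet
facet normal -0.669 0.658 -0.345
outer loop
vertex 3.392 -0.203 -2.594
vertex 2.799 -0.652 -2.301
vertex 3.128 -0.081 -1.849
endloop
endfacet
facet normal -0.054 0.982 -0.180
outer loop
vertex 3.392 -0.203 -2.594
vertex 3.128 -0.081 -1.849
vertex 3.912 -0.066 -2.003
endloop
endfacet
facet normal 0.464 0.681 -0.566
outer loop
vertex 3.392 -0.203 -2.594
vertex 3.912 -0.066 -2.003
vertex 4.067 -0.627 -2.55
endloop
endfacet
facet normal 0.171 0.171 -0.970
outer loop
vertex 3.392 -0.203 -2.594
vertex 4.067 -0.627 -2.55
vertex 3.379 -0.989 -2.735
endloop
endfacet
facet normal -0.531 0.158 -0.832
outer loop
vertex 3.392 -0.203 -2.594
vertex 3.379 -0.989 -2.735
vertex 2.799 -0.652 -2.301
endloop
endfacet
facet normal 0.084 0.856 0.510
outer loop
vertex 3.912 -0.066 -2.003
vertex 3.128 -0.081 -1.849
vertex 3.641 -0.431 -1.345
endloop
endfacet
facet normal -0.911 0.333 0.243
outer loop
vertex 3.128 -0.081 -1.849
vertex 2.799 -0.652 -2.301
vertex 2.953 -0.793 -1.53
endloop
endfacet
facet normal -0.687 -0.477 -0.548
outer loop
vertex 2.799 -0.652 -2.301
vertex 3.379 -0.989 -2.735
vertex 3.108 -1.354 -2.077
endloop
endfacet
facet normal 0.447 -0.455 -0.770
outer loop
vertex 3.379 -0.989 -2.735
vertex 4.067 -0.627 -2.55
vertex 3.892 -1.339 -2.231
endloop
endfacet
facet normal 0.922 0.369 -0.117
outer loop
vertex 4.067 -0.627 -2.55
vertex 3.912 -0.066 -2.003
vertex 4.221 -0.768 -1.779
endloop
endfacet
facet normal -0.171 -0.171 0.970
outer loop
vertex 3.628 -1.217 -1.486
vertex 3.641 -0.431 -1.345
vertex 2.953 -0.793 -1.53
endloop
endfacet
facet normal -0.464 -0.681 0.566
outer loop
vertex 3.628 -1.217 -1.486
vertex 2.953 -0.793 -1.53
vertex 3.108 -1.354 -2.077
endloop
endfacet
facet normal 0.054 -0.982 0.180
outer loop
vertex 3.628 -1.217 -1.486
vertex 3.108 -1.354 -2.077
vertex 3.892 -1.339 -2.231
endloop
endfacet
facet normal 0.669 -0.658 0.345
outer loop
vertex 3.628 -1.217 -1.486
vertex 3.892 -1.339 -2.231
vertex 4.221 -0.768 -1.779
endloop
endfacet
facet normal 0.531 -0.158 0.832
outer loop
vertex 3.628 -1.217 -1.486
vertex 4.221 -0.768 -1.779
vertex 3.641 -0.431 -1.345
endloop
endfacet
facet normal -0.447 0.455 0.770
outer loop
vertex 2.953 -0.793 -1.53
vertex 3.641 -0.431 -1.345
vertex 3.128 -0.081 -1.849
endloop
endfacet
facet normal -0.922 -0.369 0.117
outer loop
vertex 3.108 -1.354 -2.077
vertex 2.953 -0.793 -1.53
vertex 2.799 -0.652 -2.301
endloop
endfacet
facet normal -0.084 -0.856 -0.510
outer loop
vertex 3.892 -1.339 -2.231
vertex 3.108 -1.354 -2.077
vertex 3.379 -0.989 -2.735
endloop
endfacet
facet normal 0.911 -0.333 -0.243
outer loop
vertex 4.221 -0.768 -1.779
vertex 3.892 -1.339 -2.231
vertex 4.067 -0.627 -2.55
endloop
endfacet
facet normal 0.687 0.477 0.548
outer loop
vertex 3.641 -0.431 -1.345
vertex 4.221 -0.768 -1.779
vertex 3.912 -0.066 -2.003
endloop
endfacet

endsolid


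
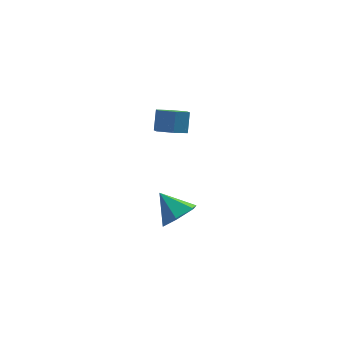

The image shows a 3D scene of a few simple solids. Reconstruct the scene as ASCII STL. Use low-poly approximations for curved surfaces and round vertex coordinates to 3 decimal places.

solid 
facet normal 0.473 -0.582 -0.661
outer loop
vertex 1.141 -3.109 -3.602
vertex 0.613 -2.744 -4.302
vertex 1.439 -2.337 -4.069
endloop
endfacet
facet normal 0.492 0.304 0.816
outer loop
vertex 1.141 -3.109 -3.602
vertex 1.439 -2.337 -4.069
vertex -0.093 -1.876 -3.318
endloop
endfacet
facet normal 0.473 -0.582 -0.661
outer loop
vertex 1.439 -2.337 -4.069
vertex 0.613 -2.744 -4.302
vertex 0.911 -1.972 -4.769
endloop
endfacet
facet normal 0.369 0.909 0.195
outer loop
vertex 1.439 -2.337 -4.069
vertex 0.911 -1.972 -4.769
vertex -0.093 -1.876 -3.318
endloop
endfacet
facet normal 0.473 -0.582 -0.661
outer loop
vertex 0.911 -1.972 -4.769
vertex 0.613 -2.744 -4.302
vertex 0.085 -2.379 -5.002
endloop
endfacet
facet normal -0.352 0.886 -0.302
outer loop
vertex 0.911 -1.972 -4.769
vertex 0.085 -2.379 -5.002
vertex -0.093 -1.876 -3.318
endloop
endfacet
facet normal 0.473 -0.582 -0.661
outer loop
vertex 0.085 -2.379 -5.002
vertex 0.613 -2.744 -4.302
vertex -0.213 -3.151 -4.535
endloop
endfacet
facet normal -0.949 0.259 -0.178
outer loop
vertex 0.085 -2.379 -5.002
vertex -0.213 -3.151 -4.535
vertex -0.093 -1.876 -3.318
endloop
endfacet
facet normal 0.473 -0.582 -0.661
outer loop
vertex -0.213 -3.151 -4.535
vertex 0.613 -2.744 -4.302
vertex 0.315 -3.516 -3.835
endloop
endfacet
facet normal -0.827 -0.346 0.444
outer loop
vertex -0.213 -3.151 -4.535
vertex 0.315 -3.516 -3.835
vertex -0.093 -1.876 -3.318
endloop
endfacet
facet normal 0.473 -0.582 -0.661
outer loop
vertex 0.315 -3.516 -3.835
vertex 0.613 -2.744 -4.302
vertex 1.141 -3.109 -3.602
endloop
endfacet
facet normal -0.106 -0.323 0.940
outer loop
vertex 0.315 -3.516 -3.835
vertex 1.141 -3.109 -3.602
vertex -0.093 -1.876 -3.318
endloop
endfacet
facet normal -0.195 -0.526 -0.828
outer loop
vertex 0.999 -2.53 0.965
vertex 0.356 -2.122 0.857
vertex 1.02 -1.883 0.549
endloop
endfacet
facet normal 0.980 -0.128 -0.150
outer loop
vertex 0.999 -2.53 0.965
vertex 1.02 -1.883 0.549
vertex 1.208 -1.967 1.851
endloop
endfacet
facet normal 0.981 -0.127 -0.150
outer loop
vertex 1.208 -1.967 1.851
vertex 1.02 -1.883 0.549
vertex 1.228 -1.32 1.435
endloop
endfacet
facet normal 0.195 0.526 0.828
outer loop
vertex 1.208 -1.967 1.851
vertex 1.228 -1.32 1.435
vertex 0.564 -1.558 1.743
endloop
endfacet
facet normal -0.195 -0.526 -0.828
outer loop
vertex 1.02 -1.883 0.549
vertex 0.356 -2.122 0.857
vertex 0.376 -1.474 0.441
endloop
endfacet
facet normal 0.513 0.665 -0.543
outer loop
vertex 1.02 -1.883 0.549
vertex 0.376 -1.474 0.441
vertex 1.228 -1.32 1.435
endloop
endfacet
facet normal 0.514 0.663 -0.544
outer loop
vertex 1.228 -1.32 1.435
vertex 0.376 -1.474 0.441
vertex 0.585 -0.911 1.326
endloop
endfacet
facet normal 0.195 0.527 0.827
outer loop
vertex 1.228 -1.32 1.435
vertex 0.585 -0.911 1.326
vertex 0.564 -1.558 1.743
endloop
endfacet
facet normal -0.195 -0.526 -0.828
outer loop
vertex 0.376 -1.474 0.441
vertex 0.356 -2.122 0.857
vertex -0.288 -1.713 0.749
endloop
endfacet
facet normal -0.467 0.792 -0.393
outer loop
vertex 0.376 -1.474 0.441
vertex -0.288 -1.713 0.749
vertex 0.585 -0.911 1.326
endloop
endfacet
facet normal -0.468 0.792 -0.393
outer loop
vertex 0.585 -0.911 1.326
vertex -0.288 -1.713 0.749
vertex -0.079 -1.15 1.635
endloop
endfacet
facet normal 0.195 0.527 0.827
outer loop
vertex 0.585 -0.911 1.326
vertex -0.079 -1.15 1.635
vertex 0.564 -1.558 1.743
endloop
endfacet
facet normal -0.195 -0.526 -0.828
outer loop
vertex -0.288 -1.713 0.749
vertex 0.356 -2.122 0.857
vertex -0.308 -2.36 1.165
endloop
endfacet
facet normal -0.980 0.127 0.151
outer loop
vertex -0.288 -1.713 0.749
vertex -0.308 -2.36 1.165
vertex -0.079 -1.15 1.635
endloop
endfacet
facet normal -0.981 0.128 0.149
outer loop
vertex -0.079 -1.15 1.635
vertex -0.308 -2.36 1.165
vertex -0.1 -1.797 2.051
endloop
endfacet
facet normal 0.195 0.526 0.828
outer loop
vertex -0.079 -1.15 1.635
vertex -0.1 -1.797 2.051
vertex 0.564 -1.558 1.743
endloop
endfacet
facet normal -0.195 -0.527 -0.827
outer loop
vertex -0.308 -2.36 1.165
vertex 0.356 -2.122 0.857
vertex 0.335 -2.769 1.274
endloop
endfacet
facet normal -0.514 -0.664 0.543
outer loop
vertex -0.308 -2.36 1.165
vertex 0.335 -2.769 1.274
vertex -0.1 -1.797 2.051
endloop
endfacet
facet normal -0.513 -0.664 0.544
outer loop
vertex -0.1 -1.797 2.051
vertex 0.335 -2.769 1.274
vertex 0.544 -2.206 2.159
endloop
endfacet
facet normal 0.195 0.526 0.828
outer loop
vertex -0.1 -1.797 2.051
vertex 0.544 -2.206 2.159
vertex 0.564 -1.558 1.743
endloop
endfacet
facet normal -0.195 -0.527 -0.827
outer loop
vertex 0.335 -2.769 1.274
vertex 0.356 -2.122 0.857
vertex 0.999 -2.53 0.965
endloop
endfacet
facet normal 0.468 -0.792 0.393
outer loop
vertex 0.335 -2.769 1.274
vertex 0.999 -2.53 0.965
vertex 0.544 -2.206 2.159
endloop
endfacet
facet normal 0.467 -0.792 0.393
outer loop
vertex 0.544 -2.206 2.159
vertex 0.999 -2.53 0.965
vertex 1.208 -1.967 1.851
endloop
endfacet
facet normal 0.195 0.526 0.828
outer loop
vertex 0.544 -2.206 2.159
vertex 1.208 -1.967 1.851
vertex 0.564 -1.558 1.743
endloop
endfacet

endsolid


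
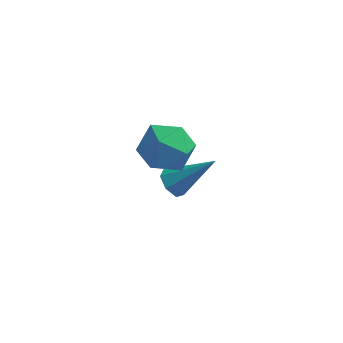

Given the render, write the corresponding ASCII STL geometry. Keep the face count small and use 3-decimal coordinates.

solid 
facet normal -0.733 -0.168 -0.659
outer loop
vertex -2.374 -0.097 -0.808
vertex -2.648 -0.481 -0.405
vertex -2.727 0.131 -0.473
endloop
endfacet
facet normal 0.374 0.901 -0.220
outer loop
vertex -2.374 -0.097 -0.808
vertex -2.727 0.131 -0.473
vertex -1.252 -0.159 0.845
endloop
endfacet
facet normal -0.735 -0.168 -0.657
outer loop
vertex -2.727 0.131 -0.473
vertex -2.648 -0.481 -0.405
vertex -3.02 -0.102 -0.086
endloop
endfacet
facet normal -0.183 0.897 0.402
outer loop
vertex -2.727 0.131 -0.473
vertex -3.02 -0.102 -0.086
vertex -1.252 -0.159 0.845
endloop
endfacet
facet normal -0.735 -0.168 -0.657
outer loop
vertex -3.02 -0.102 -0.086
vertex -2.648 -0.481 -0.405
vertex -3.033 -0.619 0.061
endloop
endfacet
facet normal -0.444 0.255 0.859
outer loop
vertex -3.02 -0.102 -0.086
vertex -3.033 -0.619 0.061
vertex -1.252 -0.159 0.845
endloop
endfacet
facet normal -0.734 -0.170 -0.657
outer loop
vertex -3.033 -0.619 0.061
vertex -2.648 -0.481 -0.405
vertex -2.755 -1.032 -0.143
endloop
endfacet
facet normal -0.216 -0.545 0.810
outer loop
vertex -3.033 -0.619 0.061
vertex -2.755 -1.032 -0.143
vertex -1.252 -0.159 0.845
endloop
endfacet
facet normal -0.734 -0.170 -0.658
outer loop
vertex -2.755 -1.032 -0.143
vertex -2.648 -0.481 -0.405
vertex -2.396 -1.03 -0.544
endloop
endfacet
facet normal 0.330 -0.898 0.291
outer loop
vertex -2.755 -1.032 -0.143
vertex -2.396 -1.03 -0.544
vertex -1.252 -0.159 0.845
endloop
endfacet
facet normal -0.734 -0.170 -0.658
outer loop
vertex -2.396 -1.03 -0.544
vertex -2.648 -0.481 -0.405
vertex -2.227 -0.614 -0.84
endloop
endfacet
facet normal 0.784 -0.538 -0.309
outer loop
vertex -2.396 -1.03 -0.544
vertex -2.227 -0.614 -0.84
vertex -1.252 -0.159 0.845
endloop
endfacet
facet normal -0.734 -0.168 -0.659
outer loop
vertex -2.227 -0.614 -0.84
vertex -2.648 -0.481 -0.405
vertex -2.374 -0.097 -0.808
endloop
endfacet
facet normal 0.803 0.261 -0.535
outer loop
vertex -2.227 -0.614 -0.84
vertex -2.374 -0.097 -0.808
vertex -1.252 -0.159 0.845
endloop
endfacet
facet normal -0.056 0.738 0.672
outer loop
vertex -2.383 -1.514 3.839
vertex -2.999 -2.095 4.426
vertex -1.978 -2.135 4.555
endloop
endfacet
facet normal 0.571 0.752 0.329
outer loop
vertex -2.383 -1.514 3.839
vertex -1.978 -2.135 4.555
vertex -1.537 -2.063 3.626
endloop
endfacet
facet normal 0.439 0.819 -0.369
outer loop
vertex -2.383 -1.514 3.839
vertex -1.537 -2.063 3.626
vertex -2.286 -1.978 2.924
endloop
endfacet
facet normal -0.269 0.847 -0.458
outer loop
vertex -2.383 -1.514 3.839
vertex -2.286 -1.978 2.924
vertex -3.19 -1.998 3.418
endloop
endfacet
facet normal -0.575 0.797 0.186
outer loop
vertex -2.383 -1.514 3.839
vertex -3.19 -1.998 3.418
vertex -2.999 -2.095 4.426
endloop
endfacet
facet normal 0.893 0.125 0.433
outer loop
vertex -1.537 -2.063 3.626
vertex -1.978 -2.135 4.555
vertex -1.63 -2.982 4.082
endloop
endfacet
facet normal -0.121 0.101 0.987
outer loop
vertex -1.978 -2.135 4.555
vertex -2.999 -2.095 4.426
vertex -2.534 -3.002 4.576
endloop
endfacet
facet normal -0.960 0.197 0.201
outer loop
vertex -2.999 -2.095 4.426
vertex -3.19 -1.998 3.418
vertex -3.283 -2.917 3.874
endloop
endfacet
facet normal -0.465 0.278 -0.840
outer loop
vertex -3.19 -1.998 3.418
vertex -2.286 -1.978 2.924
vertex -2.842 -2.845 2.945
endloop
endfacet
facet normal 0.679 0.233 -0.696
outer loop
vertex -2.286 -1.978 2.924
vertex -1.537 -2.063 3.626
vertex -1.821 -2.885 3.074
endloop
endfacet
facet normal 0.269 -0.847 0.458
outer loop
vertex -2.437 -3.466 3.661
vertex -1.63 -2.982 4.082
vertex -2.534 -3.002 4.576
endloop
endfacet
facet normal -0.439 -0.819 0.369
outer loop
vertex -2.437 -3.466 3.661
vertex -2.534 -3.002 4.576
vertex -3.283 -2.917 3.874
endloop
endfacet
facet normal -0.571 -0.752 -0.329
outer loop
vertex -2.437 -3.466 3.661
vertex -3.283 -2.917 3.874
vertex -2.842 -2.845 2.945
endloop
endfacet
facet normal 0.056 -0.738 -0.672
outer loop
vertex -2.437 -3.466 3.661
vertex -2.842 -2.845 2.945
vertex -1.821 -2.885 3.074
endloop
endfacet
facet normal 0.575 -0.797 -0.186
outer loop
vertex -2.437 -3.466 3.661
vertex -1.821 -2.885 3.074
vertex -1.63 -2.982 4.082
endloop
endfacet
facet normal 0.465 -0.278 0.840
outer loop
vertex -2.534 -3.002 4.576
vertex -1.63 -2.982 4.082
vertex -1.978 -2.135 4.555
endloop
endfacet
facet normal -0.679 -0.233 0.696
outer loop
vertex -3.283 -2.917 3.874
vertex -2.534 -3.002 4.576
vertex -2.999 -2.095 4.426
endloop
endfacet
facet normal -0.893 -0.125 -0.433
outer loop
vertex -2.842 -2.845 2.945
vertex -3.283 -2.917 3.874
vertex -3.19 -1.998 3.418
endloop
endfacet
facet normal 0.121 -0.101 -0.987
outer loop
vertex -1.821 -2.885 3.074
vertex -2.842 -2.845 2.945
vertex -2.286 -1.978 2.924
endloop
endfacet
facet normal 0.960 -0.197 -0.201
outer loop
vertex -1.63 -2.982 4.082
vertex -1.821 -2.885 3.074
vertex -1.537 -2.063 3.626
endloop
endfacet

endsolid


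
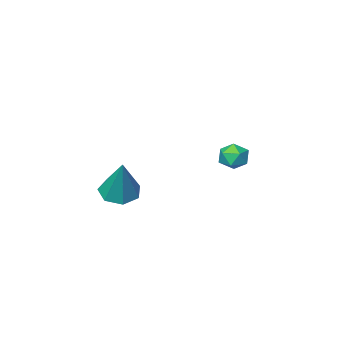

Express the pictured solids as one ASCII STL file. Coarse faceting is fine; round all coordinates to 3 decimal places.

solid 
facet normal -0.171 -0.434 -0.885
outer loop
vertex 1.831 3.092 -3.311
vertex 1.166 3.493 -3.379
vertex 1.882 3.694 -3.616
endloop
endfacet
facet normal 0.981 0.014 0.192
outer loop
vertex 1.831 3.092 -3.311
vertex 1.882 3.694 -3.616
vertex 1.494 4.327 -1.681
endloop
endfacet
facet normal -0.171 -0.434 -0.884
outer loop
vertex 1.882 3.694 -3.616
vertex 1.166 3.493 -3.379
vertex 1.393 4.145 -3.743
endloop
endfacet
facet normal 0.688 0.719 -0.097
outer loop
vertex 1.882 3.694 -3.616
vertex 1.393 4.145 -3.743
vertex 1.494 4.327 -1.681
endloop
endfacet
facet normal -0.171 -0.434 -0.884
outer loop
vertex 1.393 4.145 -3.743
vertex 1.166 3.493 -3.379
vertex 0.734 4.105 -3.596
endloop
endfacet
facet normal -0.079 0.993 -0.084
outer loop
vertex 1.393 4.145 -3.743
vertex 0.734 4.105 -3.596
vertex 1.494 4.327 -1.681
endloop
endfacet
facet normal -0.171 -0.434 -0.884
outer loop
vertex 0.734 4.105 -3.596
vertex 1.166 3.493 -3.379
vertex 0.4 3.605 -3.286
endloop
endfacet
facet normal -0.742 0.633 0.221
outer loop
vertex 0.734 4.105 -3.596
vertex 0.4 3.605 -3.286
vertex 1.494 4.327 -1.681
endloop
endfacet
facet normal -0.171 -0.434 -0.885
outer loop
vertex 0.4 3.605 -3.286
vertex 1.166 3.493 -3.379
vertex 0.643 3.02 -3.046
endloop
endfacet
facet normal -0.803 -0.092 0.589
outer loop
vertex 0.4 3.605 -3.286
vertex 0.643 3.02 -3.046
vertex 1.494 4.327 -1.681
endloop
endfacet
facet normal -0.171 -0.434 -0.885
outer loop
vertex 0.643 3.02 -3.046
vertex 1.166 3.493 -3.379
vertex 1.28 2.792 -3.057
endloop
endfacet
facet normal -0.215 -0.635 0.742
outer loop
vertex 0.643 3.02 -3.046
vertex 1.28 2.792 -3.057
vertex 1.494 4.327 -1.681
endloop
endfacet
facet normal -0.171 -0.434 -0.884
outer loop
vertex 1.28 2.792 -3.057
vertex 1.166 3.493 -3.379
vertex 1.831 3.092 -3.311
endloop
endfacet
facet normal 0.580 -0.587 0.565
outer loop
vertex 1.28 2.792 -3.057
vertex 1.831 3.092 -3.311
vertex 1.494 4.327 -1.681
endloop
endfacet
facet normal -0.467 0.846 0.256
outer loop
vertex -3.848 4.047 -2.997
vertex -4.109 3.747 -2.481
vertex -3.533 4.048 -2.426
endloop
endfacet
facet normal 0.147 0.986 -0.083
outer loop
vertex -3.848 4.047 -2.997
vertex -3.533 4.048 -2.426
vertex -3.203 3.952 -2.98
endloop
endfacet
facet normal 0.119 0.677 -0.727
outer loop
vertex -3.848 4.047 -2.997
vertex -3.203 3.952 -2.98
vertex -3.574 3.592 -3.376
endloop
endfacet
facet normal -0.511 0.347 -0.786
outer loop
vertex -3.848 4.047 -2.997
vertex -3.574 3.592 -3.376
vertex -4.134 3.465 -3.068
endloop
endfacet
facet normal -0.874 0.451 -0.180
outer loop
vertex -3.848 4.047 -2.997
vertex -4.134 3.465 -3.068
vertex -4.109 3.747 -2.481
endloop
endfacet
facet normal 0.676 0.680 0.285
outer loop
vertex -3.203 3.952 -2.98
vertex -3.533 4.048 -2.426
vertex -3.066 3.595 -2.452
endloop
endfacet
facet normal -0.317 0.455 0.832
outer loop
vertex -3.533 4.048 -2.426
vertex -4.109 3.747 -2.481
vertex -3.626 3.468 -2.144
endloop
endfacet
facet normal -0.975 -0.183 0.129
outer loop
vertex -4.109 3.747 -2.481
vertex -4.134 3.465 -3.068
vertex -3.997 3.108 -2.54
endloop
endfacet
facet normal -0.389 -0.352 -0.852
outer loop
vertex -4.134 3.465 -3.068
vertex -3.574 3.592 -3.376
vertex -3.667 3.012 -3.094
endloop
endfacet
facet normal 0.631 0.180 -0.755
outer loop
vertex -3.574 3.592 -3.376
vertex -3.203 3.952 -2.98
vertex -3.091 3.313 -3.039
endloop
endfacet
facet normal 0.511 -0.347 0.786
outer loop
vertex -3.352 3.013 -2.523
vertex -3.066 3.595 -2.452
vertex -3.626 3.468 -2.144
endloop
endfacet
facet normal -0.119 -0.677 0.727
outer loop
vertex -3.352 3.013 -2.523
vertex -3.626 3.468 -2.144
vertex -3.997 3.108 -2.54
endloop
endfacet
facet normal -0.147 -0.986 0.083
outer loop
vertex -3.352 3.013 -2.523
vertex -3.997 3.108 -2.54
vertex -3.667 3.012 -3.094
endloop
endfacet
facet normal 0.467 -0.846 -0.256
outer loop
vertex -3.352 3.013 -2.523
vertex -3.667 3.012 -3.094
vertex -3.091 3.313 -3.039
endloop
endfacet
facet normal 0.874 -0.451 0.180
outer loop
vertex -3.352 3.013 -2.523
vertex -3.091 3.313 -3.039
vertex -3.066 3.595 -2.452
endloop
endfacet
facet normal 0.389 0.352 0.852
outer loop
vertex -3.626 3.468 -2.144
vertex -3.066 3.595 -2.452
vertex -3.533 4.048 -2.426
endloop
endfacet
facet normal -0.631 -0.180 0.755
outer loop
vertex -3.997 3.108 -2.54
vertex -3.626 3.468 -2.144
vertex -4.109 3.747 -2.481
endloop
endfacet
facet normal -0.676 -0.680 -0.285
outer loop
vertex -3.667 3.012 -3.094
vertex -3.997 3.108 -2.54
vertex -4.134 3.465 -3.068
endloop
endfacet
facet normal 0.317 -0.455 -0.832
outer loop
vertex -3.091 3.313 -3.039
vertex -3.667 3.012 -3.094
vertex -3.574 3.592 -3.376
endloop
endfacet
facet normal 0.975 0.183 -0.129
outer loop
vertex -3.066 3.595 -2.452
vertex -3.091 3.313 -3.039
vertex -3.203 3.952 -2.98
endloop
endfacet

endsolid


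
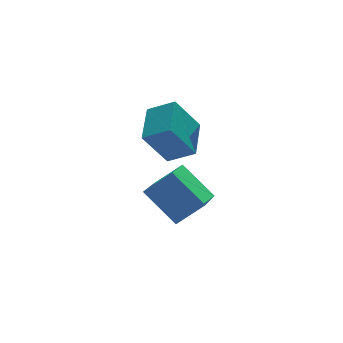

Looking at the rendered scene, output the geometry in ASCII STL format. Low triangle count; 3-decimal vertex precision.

solid 
facet normal -0.507 -0.767 0.394
outer loop
vertex -2.53 -0.421 3.098
vertex -3.344 -0.235 2.413
vertex -1.919 -1.323 2.127
endloop
endfacet
facet normal 0.754 -0.172 0.634
outer loop
vertex -0.916 0.195 1.347
vertex -2.53 -0.421 3.098
vertex -1.919 -1.323 2.127
endloop
endfacet
facet normal -0.506 -0.767 0.395
outer loop
vertex -1.919 -1.323 2.127
vertex -3.344 -0.235 2.413
vertex -2.733 -1.138 1.442
endloop
endfacet
facet normal 0.419 -0.618 -0.665
outer loop
vertex -2.733 -1.138 1.442
vertex -0.916 0.195 1.347
vertex -1.919 -1.323 2.127
endloop
endfacet
facet normal -0.419 0.618 0.665
outer loop
vertex -2.53 -0.421 3.098
vertex -2.341 1.283 1.633
vertex -3.344 -0.235 2.413
endloop
endfacet
facet normal 0.754 -0.172 0.634
outer loop
vertex -1.527 1.098 2.318
vertex -2.53 -0.421 3.098
vertex -0.916 0.195 1.347
endloop
endfacet
facet normal -0.419 0.618 0.665
outer loop
vertex -1.527 1.098 2.318
vertex -2.341 1.283 1.633
vertex -2.53 -0.421 3.098
endloop
endfacet
facet normal -0.754 0.172 -0.634
outer loop
vertex -3.344 -0.235 2.413
vertex -2.341 1.283 1.633
vertex -2.733 -1.138 1.442
endloop
endfacet
facet normal 0.419 -0.618 -0.665
outer loop
vertex -1.73 0.381 0.662
vertex -0.916 0.195 1.347
vertex -2.733 -1.138 1.442
endloop
endfacet
facet normal -0.754 0.172 -0.634
outer loop
vertex -2.733 -1.138 1.442
vertex -2.341 1.283 1.633
vertex -1.73 0.381 0.662
endloop
endfacet
facet normal 0.507 0.767 -0.394
outer loop
vertex -1.73 0.381 0.662
vertex -1.527 1.098 2.318
vertex -0.916 0.195 1.347
endloop
endfacet
facet normal 0.506 0.767 -0.394
outer loop
vertex -2.341 1.283 1.633
vertex -1.527 1.098 2.318
vertex -1.73 0.381 0.662
endloop
endfacet
facet normal -0.563 0.021 0.826
outer loop
vertex -0.913 3.006 3.861
vertex -1.591 3.565 3.385
vertex -1.598 1.805 3.425
endloop
endfacet
facet normal 0.679 -0.560 0.476
outer loop
vertex -0.789 1.775 2.235
vertex -0.913 3.006 3.861
vertex -1.598 1.805 3.425
endloop
endfacet
facet normal -0.562 0.021 0.827
outer loop
vertex -1.598 1.805 3.425
vertex -1.591 3.565 3.385
vertex -2.277 2.364 2.949
endloop
endfacet
facet normal -0.472 -0.829 -0.300
outer loop
vertex -2.277 2.364 2.949
vertex -0.789 1.775 2.235
vertex -1.598 1.805 3.425
endloop
endfacet
facet normal 0.472 0.829 0.300
outer loop
vertex -0.913 3.006 3.861
vertex -0.782 3.535 2.195
vertex -1.591 3.565 3.385
endloop
endfacet
facet normal 0.678 -0.560 0.476
outer loop
vertex -0.103 2.976 2.671
vertex -0.913 3.006 3.861
vertex -0.789 1.775 2.235
endloop
endfacet
facet normal 0.472 0.829 0.300
outer loop
vertex -0.103 2.976 2.671
vertex -0.782 3.535 2.195
vertex -0.913 3.006 3.861
endloop
endfacet
facet normal -0.678 0.560 -0.475
outer loop
vertex -1.591 3.565 3.385
vertex -0.782 3.535 2.195
vertex -2.277 2.364 2.949
endloop
endfacet
facet normal -0.472 -0.829 -0.301
outer loop
vertex -1.467 2.334 1.759
vertex -0.789 1.775 2.235
vertex -2.277 2.364 2.949
endloop
endfacet
facet normal -0.678 0.560 -0.476
outer loop
vertex -2.277 2.364 2.949
vertex -0.782 3.535 2.195
vertex -1.467 2.334 1.759
endloop
endfacet
facet normal 0.563 -0.021 -0.826
outer loop
vertex -1.467 2.334 1.759
vertex -0.103 2.976 2.671
vertex -0.789 1.775 2.235
endloop
endfacet
facet normal 0.562 -0.021 -0.827
outer loop
vertex -0.782 3.535 2.195
vertex -0.103 2.976 2.671
vertex -1.467 2.334 1.759
endloop
endfacet

endsolid


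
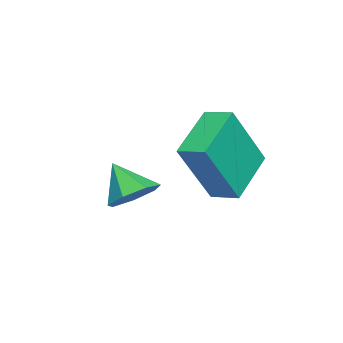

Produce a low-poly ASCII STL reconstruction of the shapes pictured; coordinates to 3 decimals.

solid 
facet normal -0.407 0.295 -0.864
outer loop
vertex -0.433 0.365 -2.541
vertex -0.191 1.154 -2.386
vertex 1.066 0.064 -3.35
endloop
endfacet
facet normal -0.288 -0.940 -0.184
outer loop
vertex 1.951 -0.574 -1.474
vertex -0.433 0.365 -2.541
vertex 1.066 0.064 -3.35
endloop
endfacet
facet normal -0.408 0.294 -0.864
outer loop
vertex 1.066 0.064 -3.35
vertex -0.191 1.154 -2.386
vertex 1.308 0.854 -3.195
endloop
endfacet
facet normal 0.867 -0.174 -0.468
outer loop
vertex 1.308 0.854 -3.195
vertex 1.951 -0.574 -1.474
vertex 1.066 0.064 -3.35
endloop
endfacet
facet normal -0.867 0.174 0.468
outer loop
vertex -0.433 0.365 -2.541
vertex 0.694 0.516 -0.51
vertex -0.191 1.154 -2.386
endloop
endfacet
facet normal -0.288 -0.940 -0.184
outer loop
vertex 0.452 -0.274 -0.665
vertex -0.433 0.365 -2.541
vertex 1.951 -0.574 -1.474
endloop
endfacet
facet normal -0.867 0.174 0.468
outer loop
vertex 0.452 -0.274 -0.665
vertex 0.694 0.516 -0.51
vertex -0.433 0.365 -2.541
endloop
endfacet
facet normal 0.287 0.940 0.184
outer loop
vertex -0.191 1.154 -2.386
vertex 0.694 0.516 -0.51
vertex 1.308 0.854 -3.195
endloop
endfacet
facet normal 0.866 -0.174 -0.468
outer loop
vertex 2.193 0.215 -1.319
vertex 1.951 -0.574 -1.474
vertex 1.308 0.854 -3.195
endloop
endfacet
facet normal 0.288 0.940 0.184
outer loop
vertex 1.308 0.854 -3.195
vertex 0.694 0.516 -0.51
vertex 2.193 0.215 -1.319
endloop
endfacet
facet normal 0.407 -0.295 0.864
outer loop
vertex 2.193 0.215 -1.319
vertex 0.452 -0.274 -0.665
vertex 1.951 -0.574 -1.474
endloop
endfacet
facet normal 0.407 -0.294 0.864
outer loop
vertex 0.694 0.516 -0.51
vertex 0.452 -0.274 -0.665
vertex 2.193 0.215 -1.319
endloop
endfacet
facet normal 0.340 0.579 -0.742
outer loop
vertex 0.461 -2.449 -3.949
vertex -0.284 -2.373 -4.231
vertex 0.096 -1.913 -3.698
endloop
endfacet
facet normal 0.511 -0.054 0.858
outer loop
vertex 0.461 -2.449 -3.949
vertex 0.096 -1.913 -3.698
vertex -0.716 -3.107 -3.289
endloop
endfacet
facet normal 0.341 0.577 -0.742
outer loop
vertex 0.096 -1.913 -3.698
vertex -0.284 -2.373 -4.231
vertex -0.554 -1.724 -3.85
endloop
endfacet
facet normal -0.103 0.384 0.917
outer loop
vertex 0.096 -1.913 -3.698
vertex -0.554 -1.724 -3.85
vertex -0.716 -3.107 -3.289
endloop
endfacet
facet normal 0.340 0.577 -0.742
outer loop
vertex -0.554 -1.724 -3.85
vertex -0.284 -2.373 -4.231
vertex -1.001 -2.024 -4.288
endloop
endfacet
facet normal -0.764 0.317 0.562
outer loop
vertex -0.554 -1.724 -3.85
vertex -1.001 -2.024 -4.288
vertex -0.716 -3.107 -3.289
endloop
endfacet
facet normal 0.341 0.579 -0.741
outer loop
vertex -1.001 -2.024 -4.288
vertex -0.284 -2.373 -4.231
vertex -0.908 -2.586 -4.684
endloop
endfacet
facet normal -0.977 -0.203 0.059
outer loop
vertex -1.001 -2.024 -4.288
vertex -0.908 -2.586 -4.684
vertex -0.716 -3.107 -3.289
endloop
endfacet
facet normal 0.342 0.577 -0.742
outer loop
vertex -0.908 -2.586 -4.684
vertex -0.284 -2.373 -4.231
vertex -0.345 -2.989 -4.738
endloop
endfacet
facet normal -0.582 -0.785 -0.213
outer loop
vertex -0.908 -2.586 -4.684
vertex -0.345 -2.989 -4.738
vertex -0.716 -3.107 -3.289
endloop
endfacet
facet normal 0.340 0.577 -0.742
outer loop
vertex -0.345 -2.989 -4.738
vertex -0.284 -2.373 -4.231
vertex 0.264 -2.927 -4.411
endloop
endfacet
facet normal 0.127 -0.991 -0.048
outer loop
vertex -0.345 -2.989 -4.738
vertex 0.264 -2.927 -4.411
vertex -0.716 -3.107 -3.289
endloop
endfacet
facet normal 0.340 0.577 -0.742
outer loop
vertex 0.264 -2.927 -4.411
vertex -0.284 -2.373 -4.231
vertex 0.461 -2.449 -3.949
endloop
endfacet
facet normal 0.612 -0.665 0.428
outer loop
vertex 0.264 -2.927 -4.411
vertex 0.461 -2.449 -3.949
vertex -0.716 -3.107 -3.289
endloop
endfacet

endsolid


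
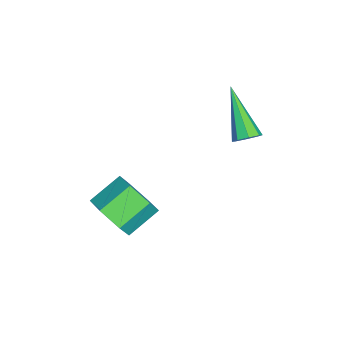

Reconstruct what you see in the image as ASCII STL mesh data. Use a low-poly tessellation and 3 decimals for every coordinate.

solid 
facet normal 0.683 0.338 -0.647
outer loop
vertex -1.132 1.375 -0.021
vertex -1.472 1.3 -0.419
vertex -1.361 1.702 -0.092
endloop
endfacet
facet normal 0.298 0.397 0.868
outer loop
vertex -1.132 1.375 -0.021
vertex -1.361 1.702 -0.092
vertex -2.928 0.58 0.959
endloop
endfacet
facet normal 0.683 0.338 -0.647
outer loop
vertex -1.361 1.702 -0.092
vertex -1.472 1.3 -0.419
vertex -1.656 1.793 -0.356
endloop
endfacet
facet normal -0.226 0.815 0.533
outer loop
vertex -1.361 1.702 -0.092
vertex -1.656 1.793 -0.356
vertex -2.928 0.58 0.959
endloop
endfacet
facet normal 0.683 0.338 -0.648
outer loop
vertex -1.656 1.793 -0.356
vertex -1.472 1.3 -0.419
vertex -1.843 1.595 -0.656
endloop
endfacet
facet normal -0.705 0.709 -0.028
outer loop
vertex -1.656 1.793 -0.356
vertex -1.843 1.595 -0.656
vertex -2.928 0.58 0.959
endloop
endfacet
facet normal 0.683 0.339 -0.647
outer loop
vertex -1.843 1.595 -0.656
vertex -1.472 1.3 -0.419
vertex -1.813 1.225 -0.818
endloop
endfacet
facet normal -0.861 0.144 -0.488
outer loop
vertex -1.843 1.595 -0.656
vertex -1.813 1.225 -0.818
vertex -2.928 0.58 0.959
endloop
endfacet
facet normal 0.683 0.338 -0.647
outer loop
vertex -1.813 1.225 -0.818
vertex -1.472 1.3 -0.419
vertex -1.584 0.898 -0.747
endloop
endfacet
facet normal -0.604 -0.549 -0.578
outer loop
vertex -1.813 1.225 -0.818
vertex -1.584 0.898 -0.747
vertex -2.928 0.58 0.959
endloop
endfacet
facet normal 0.683 0.338 -0.647
outer loop
vertex -1.584 0.898 -0.747
vertex -1.472 1.3 -0.419
vertex -1.289 0.807 -0.483
endloop
endfacet
facet normal -0.080 -0.967 -0.243
outer loop
vertex -1.584 0.898 -0.747
vertex -1.289 0.807 -0.483
vertex -2.928 0.58 0.959
endloop
endfacet
facet normal 0.683 0.338 -0.648
outer loop
vertex -1.289 0.807 -0.483
vertex -1.472 1.3 -0.419
vertex -1.102 1.004 -0.183
endloop
endfacet
facet normal 0.398 -0.861 0.317
outer loop
vertex -1.289 0.807 -0.483
vertex -1.102 1.004 -0.183
vertex -2.928 0.58 0.959
endloop
endfacet
facet normal 0.683 0.338 -0.647
outer loop
vertex -1.102 1.004 -0.183
vertex -1.472 1.3 -0.419
vertex -1.132 1.375 -0.021
endloop
endfacet
facet normal 0.555 -0.295 0.778
outer loop
vertex -1.102 1.004 -0.183
vertex -1.132 1.375 -0.021
vertex -2.928 0.58 0.959
endloop
endfacet
facet normal 0.587 -0.650 -0.483
outer loop
vertex 1.097 -2.659 -3.313
vertex 0.328 -3.121 -3.626
vertex 0.695 -2.41 -4.137
endloop
endfacet
facet normal 0.690 0.714 -0.121
outer loop
vertex 1.097 -2.659 -3.313
vertex 0.695 -2.41 -4.137
vertex 0.28 -1.756 -2.642
endloop
endfacet
facet normal 0.690 0.714 -0.121
outer loop
vertex 0.28 -1.756 -2.642
vertex 0.695 -2.41 -4.137
vertex -0.122 -1.507 -3.466
endloop
endfacet
facet normal -0.588 0.649 0.483
outer loop
vertex 0.28 -1.756 -2.642
vertex -0.122 -1.507 -3.466
vertex -0.488 -2.219 -2.954
endloop
endfacet
facet normal 0.587 -0.650 -0.483
outer loop
vertex 0.695 -2.41 -4.137
vertex 0.328 -3.121 -3.626
vertex -0.074 -2.872 -4.45
endloop
endfacet
facet normal -0.021 0.584 -0.811
outer loop
vertex 0.695 -2.41 -4.137
vertex -0.074 -2.872 -4.45
vertex -0.122 -1.507 -3.466
endloop
endfacet
facet normal -0.023 0.584 -0.811
outer loop
vertex -0.122 -1.507 -3.466
vertex -0.074 -2.872 -4.45
vertex -0.89 -1.97 -3.778
endloop
endfacet
facet normal -0.588 0.649 0.483
outer loop
vertex -0.122 -1.507 -3.466
vertex -0.89 -1.97 -3.778
vertex -0.488 -2.219 -2.954
endloop
endfacet
facet normal 0.588 -0.649 -0.483
outer loop
vertex -0.074 -2.872 -4.45
vertex 0.328 -3.121 -3.626
vertex -0.44 -3.584 -3.938
endloop
endfacet
facet normal -0.712 -0.130 -0.690
outer loop
vertex -0.074 -2.872 -4.45
vertex -0.44 -3.584 -3.938
vertex -0.89 -1.97 -3.778
endloop
endfacet
facet normal -0.711 -0.130 -0.691
outer loop
vertex -0.89 -1.97 -3.778
vertex -0.44 -3.584 -3.938
vertex -1.257 -2.681 -3.267
endloop
endfacet
facet normal -0.587 0.650 0.483
outer loop
vertex -0.89 -1.97 -3.778
vertex -1.257 -2.681 -3.267
vertex -0.488 -2.219 -2.954
endloop
endfacet
facet normal 0.588 -0.649 -0.483
outer loop
vertex -0.44 -3.584 -3.938
vertex 0.328 -3.121 -3.626
vertex -0.038 -3.833 -3.114
endloop
endfacet
facet normal -0.690 -0.714 0.121
outer loop
vertex -0.44 -3.584 -3.938
vertex -0.038 -3.833 -3.114
vertex -1.257 -2.681 -3.267
endloop
endfacet
facet normal -0.690 -0.714 0.121
outer loop
vertex -1.257 -2.681 -3.267
vertex -0.038 -3.833 -3.114
vertex -0.855 -2.93 -2.443
endloop
endfacet
facet normal -0.587 0.650 0.483
outer loop
vertex -1.257 -2.681 -3.267
vertex -0.855 -2.93 -2.443
vertex -0.488 -2.219 -2.954
endloop
endfacet
facet normal 0.588 -0.649 -0.483
outer loop
vertex -0.038 -3.833 -3.114
vertex 0.328 -3.121 -3.626
vertex 0.73 -3.37 -2.802
endloop
endfacet
facet normal 0.022 -0.583 0.812
outer loop
vertex -0.038 -3.833 -3.114
vertex 0.73 -3.37 -2.802
vertex -0.855 -2.93 -2.443
endloop
endfacet
facet normal 0.021 -0.585 0.811
outer loop
vertex -0.855 -2.93 -2.443
vertex 0.73 -3.37 -2.802
vertex -0.086 -2.468 -2.13
endloop
endfacet
facet normal -0.587 0.650 0.483
outer loop
vertex -0.855 -2.93 -2.443
vertex -0.086 -2.468 -2.13
vertex -0.488 -2.219 -2.954
endloop
endfacet
facet normal 0.587 -0.650 -0.483
outer loop
vertex 0.73 -3.37 -2.802
vertex 0.328 -3.121 -3.626
vertex 1.097 -2.659 -3.313
endloop
endfacet
facet normal 0.712 0.129 0.691
outer loop
vertex 0.73 -3.37 -2.802
vertex 1.097 -2.659 -3.313
vertex -0.086 -2.468 -2.13
endloop
endfacet
facet normal 0.712 0.131 0.690
outer loop
vertex -0.086 -2.468 -2.13
vertex 1.097 -2.659 -3.313
vertex 0.28 -1.756 -2.642
endloop
endfacet
facet normal -0.588 0.649 0.483
outer loop
vertex -0.086 -2.468 -2.13
vertex 0.28 -1.756 -2.642
vertex -0.488 -2.219 -2.954
endloop
endfacet

endsolid
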